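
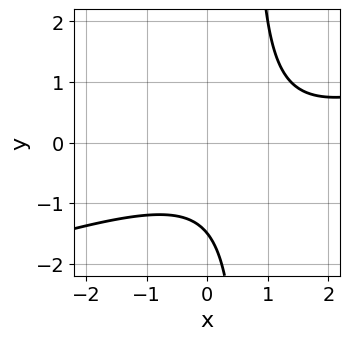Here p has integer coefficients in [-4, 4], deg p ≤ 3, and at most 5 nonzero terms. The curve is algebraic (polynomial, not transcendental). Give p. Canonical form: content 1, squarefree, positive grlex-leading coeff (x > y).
x^2 - 3*x*y - 2*x + 2*y + 3

deg p = 2. A generic line meets the curve in up to 2 points.
Reading off the gridlines: it misses every integer gridline on the x-axis.
Together with the visible shape, these determine p as stated.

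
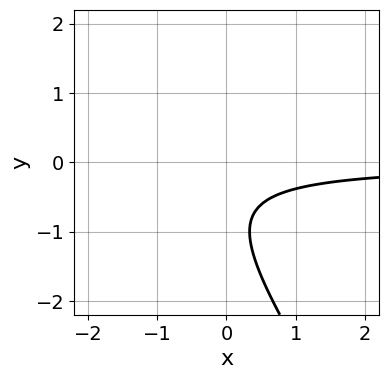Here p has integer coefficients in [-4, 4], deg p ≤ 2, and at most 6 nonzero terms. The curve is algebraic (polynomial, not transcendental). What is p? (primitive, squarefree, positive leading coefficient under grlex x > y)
3*x*y + 2*y^2 + 3*y + 2

The degree is 2 — the shape is more complex than any degree-1 curve.
Checking where it meets the axes: the curve avoids every integer y-axis point in the box; it misses every integer gridline on the x-axis.
Matching integer coefficients to the picture gives p.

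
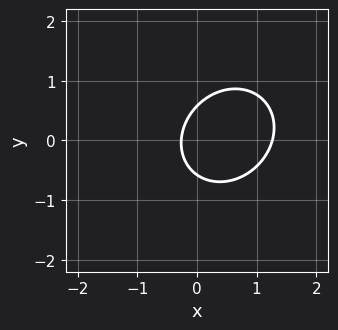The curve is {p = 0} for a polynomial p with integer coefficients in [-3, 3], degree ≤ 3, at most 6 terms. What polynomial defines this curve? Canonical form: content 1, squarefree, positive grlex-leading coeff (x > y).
3*x^2 - x*y + 3*y^2 - 3*x - 1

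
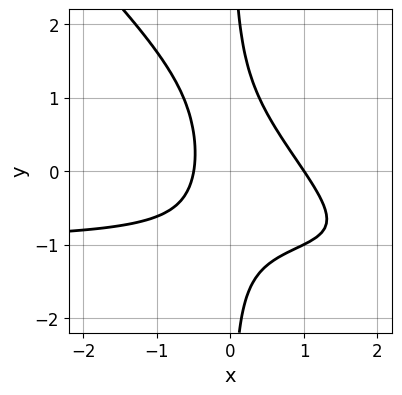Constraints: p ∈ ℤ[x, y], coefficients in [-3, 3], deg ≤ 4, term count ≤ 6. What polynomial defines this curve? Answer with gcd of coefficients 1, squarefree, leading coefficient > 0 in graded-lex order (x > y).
2*x^2*y + 2*x*y^2 + 2*x^2 - x - 1

(a) The degree is 3 — a generic line meets the curve in up to 3 points.
(b) Checking where it meets the axes: the curve avoids every integer y-axis point in the box; one x-axis crossing is at x = 1.
(c) Putting this together gives p.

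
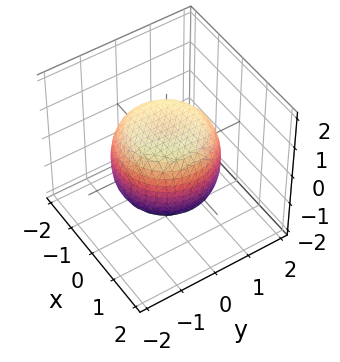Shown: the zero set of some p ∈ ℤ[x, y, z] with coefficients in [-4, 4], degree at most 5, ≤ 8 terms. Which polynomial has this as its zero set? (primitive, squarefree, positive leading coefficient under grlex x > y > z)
(a) deg p = 4.
(b) Symmetries: rotational symmetry about the z-axis ⇒ p depends on x, y only through x² + y².
(c) Checking where it meets the axes: a circular section at z = 1 has radius exactly 1; the z-axis gridline crossings are at z ∈ {-1, 1}.
(d) Fitting integer coefficients to these (and the overall shape) gives p.

2*x^4 + 4*x^2*y^2 + 2*y^4 - 2*x^2 - 2*y^2 + 3*z^2 - 3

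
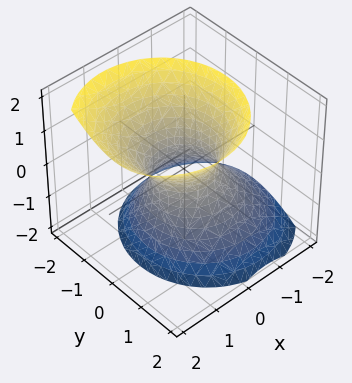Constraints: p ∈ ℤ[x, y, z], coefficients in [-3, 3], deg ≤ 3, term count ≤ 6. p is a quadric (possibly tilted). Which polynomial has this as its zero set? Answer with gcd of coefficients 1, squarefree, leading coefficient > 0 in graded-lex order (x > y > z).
3*x^2 - 2*x*z + 3*y^2 - 2*z^2 - 2

First, the degree is 2 — no degree-1 surface has this shape.
Then, reading off the gridlines: no z-intercept at any integer in the box.
Finally, together with the visible shape, these determine p as stated.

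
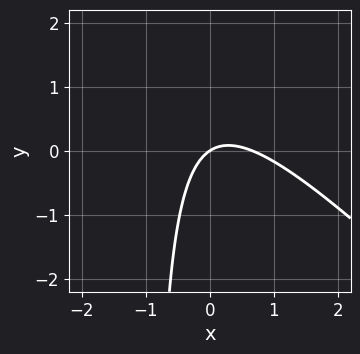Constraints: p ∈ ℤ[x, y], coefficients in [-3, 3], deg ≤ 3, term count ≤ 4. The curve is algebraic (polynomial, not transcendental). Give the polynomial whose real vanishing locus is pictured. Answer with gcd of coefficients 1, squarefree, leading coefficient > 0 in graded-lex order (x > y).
3*x^2 + 3*x*y - 2*x + 3*y

1. The degree is 2 — a generic line meets the curve in up to 2 points.
2. Reading off the gridlines: one x-axis crossing is at x = 0; one y-axis crossing is at y = 0.
3. Solving for integer coefficients yields p as stated.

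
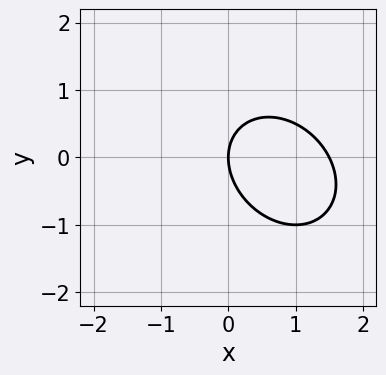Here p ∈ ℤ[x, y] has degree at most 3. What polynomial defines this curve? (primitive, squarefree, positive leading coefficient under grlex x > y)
1. Degree: no degree-1 curve has this shape, so deg p = 2.
2. Observable constraints: it crosses the x-axis at the gridline x = 0; it meets the y-axis at y = 0 (among the integer gridlines).
3. Solving for integer coefficients yields p as stated.

2*x^2 + x*y + 2*y^2 - 3*x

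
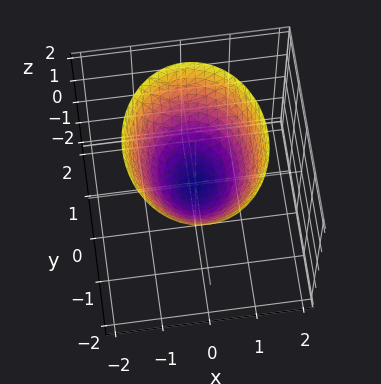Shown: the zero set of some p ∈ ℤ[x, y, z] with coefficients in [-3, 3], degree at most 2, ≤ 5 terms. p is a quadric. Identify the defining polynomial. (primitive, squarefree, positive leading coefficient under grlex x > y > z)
3*x^2 + 2*y^2 - 3*z

deg p = 2. A paraboloid; a quadric.
Symmetries: the y ↦ −y reflection is a symmetry, so y appears only in even powers; it's symmetric under x → −x, forcing even powers of x.
Against the integer gridlines: it crosses the y-axis at the gridline y = 0; it crosses the z-axis at the gridline z = 0; one x-axis crossing is at x = 0.
Matching integer coefficients to the picture gives p.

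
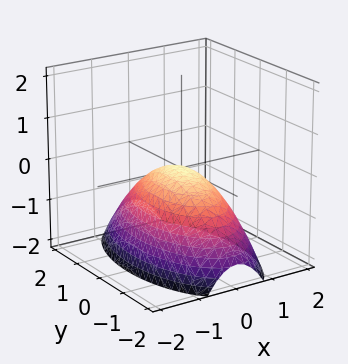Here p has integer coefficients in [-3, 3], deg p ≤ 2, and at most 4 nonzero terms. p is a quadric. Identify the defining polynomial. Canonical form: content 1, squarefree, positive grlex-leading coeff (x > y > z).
3*x^2 + y^2 + 3*z

1. Degree: a single bowl opening along one axis; a quadric, so deg p = 2.
2. Symmetries: mirror symmetry x ↦ −x ⇒ only even powers of x; it's symmetric under y → −y, forcing even powers of y.
3. Reading off the gridlines: it crosses the z-axis at the gridline z = 0; it meets the x-axis at x = 0 (among the integer gridlines); it crosses the y-axis at the gridline y = 0.
4. Putting this together gives p.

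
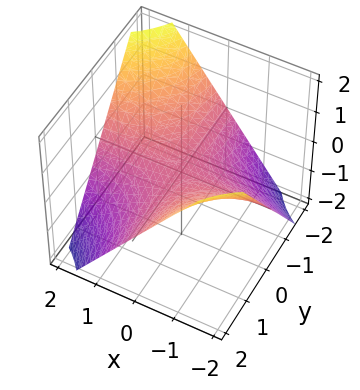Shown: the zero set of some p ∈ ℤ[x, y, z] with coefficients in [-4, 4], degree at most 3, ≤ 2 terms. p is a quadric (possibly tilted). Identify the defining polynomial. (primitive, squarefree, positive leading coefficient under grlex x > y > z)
2*x*y + 3*z

First, the degree is 2 — a generic line meets the surface in up to 2 points.
Then, against the integer gridlines: every point of the y-axis in the box is on the surface; the visible x-axis segment lies entirely on the surface; one z-axis crossing is at z = 0.
Finally, these observations pin down the coefficients.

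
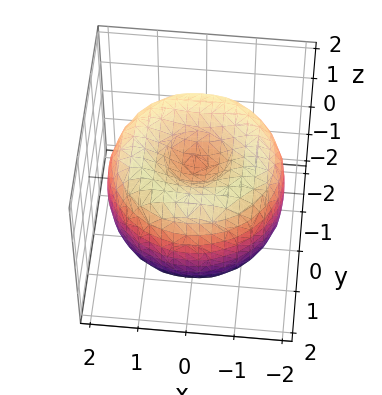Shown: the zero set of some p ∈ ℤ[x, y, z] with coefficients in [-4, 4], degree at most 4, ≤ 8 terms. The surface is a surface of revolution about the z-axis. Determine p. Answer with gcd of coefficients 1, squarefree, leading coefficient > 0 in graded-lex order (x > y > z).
First, degree: the shape is more complex than any degree-3 surface, so deg p = 4.
Next, by symmetry, the surface is invariant under rotation about z: p = q(x² + y², z).
Then, observable constraints: a circular section at z = 0 has radius between 1 and 2.
Finally, fitting integer coefficients to these (and the overall shape) gives p.

x^4 + 2*x^2*y^2 + y^4 - 3*x^2 - 3*y^2 + 2*z^2 - 1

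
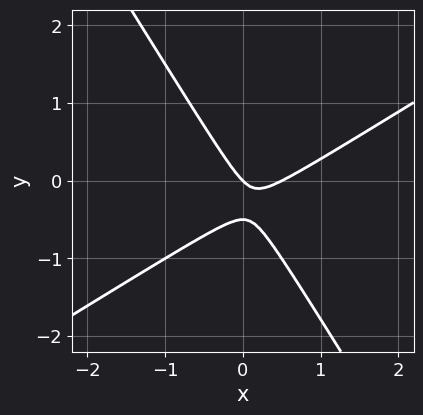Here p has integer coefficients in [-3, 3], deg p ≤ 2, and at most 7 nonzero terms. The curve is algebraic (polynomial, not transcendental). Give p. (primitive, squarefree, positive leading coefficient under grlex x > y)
1. deg p = 2.
2. Against the integer gridlines: it crosses the y-axis at the gridline y = 0; one x-axis crossing is at x = 0.
3. Putting this together gives p.

2*x^2 - 2*x*y - 2*y^2 - x - y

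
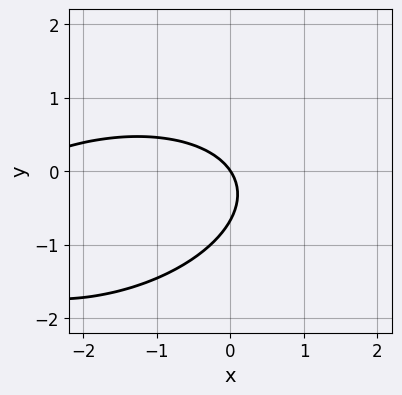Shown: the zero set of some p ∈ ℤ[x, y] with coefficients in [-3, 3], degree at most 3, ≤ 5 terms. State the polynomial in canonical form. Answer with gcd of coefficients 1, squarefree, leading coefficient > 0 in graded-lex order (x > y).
(a) Degree: a generic line meets the curve in up to 2 points, so deg p = 2.
(b) Against the integer gridlines: it meets the y-axis at y = 0 (among the integer gridlines); it crosses the x-axis at the gridline x = 0.
(c) The integer polynomial consistent with all of this is the stated p.

x^2 - x*y + 3*y^2 + 3*x + 2*y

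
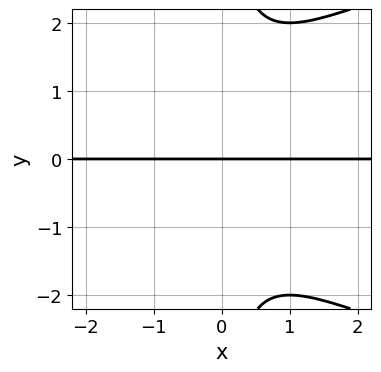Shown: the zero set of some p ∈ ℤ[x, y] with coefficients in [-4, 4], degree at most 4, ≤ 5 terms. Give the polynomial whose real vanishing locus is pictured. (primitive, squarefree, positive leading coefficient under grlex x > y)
x*y^3 - 2*x^2*y - 2*y

(a) deg p = 4.
(b) From the visible intercepts: it crosses the y-axis at the gridline y = 0; the visible x-axis segment lies entirely on the curve.
(c) Together with the visible shape, these determine p as stated.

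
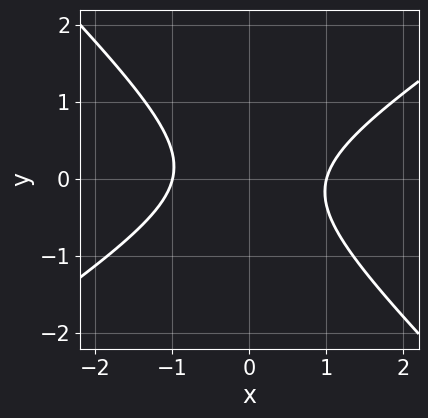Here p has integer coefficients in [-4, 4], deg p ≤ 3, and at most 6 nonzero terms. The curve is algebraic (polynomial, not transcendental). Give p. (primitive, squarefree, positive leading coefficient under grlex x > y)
(a) deg p = 2. A generic line meets the curve in up to 2 points.
(b) Observable constraints: the x-axis gridline crossings are at x ∈ {-1, 1}; it misses every integer gridline on the y-axis.
(c) Matching integer coefficients to the picture gives p.

2*x^2 - x*y - 3*y^2 - 2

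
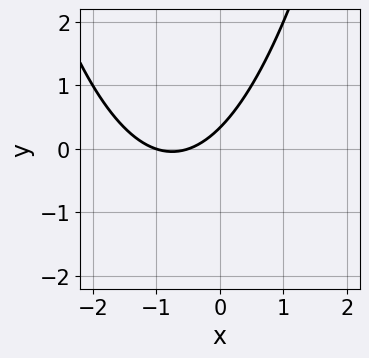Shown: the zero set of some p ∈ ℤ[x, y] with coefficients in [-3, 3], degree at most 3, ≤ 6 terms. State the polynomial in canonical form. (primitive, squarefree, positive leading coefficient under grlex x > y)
2*x^2 + 3*x - 3*y + 1

deg p = 2. The shape is more complex than any degree-1 curve.
From the visible intercepts: it crosses the x-axis at the gridline x = -1.
These observations pin down the coefficients.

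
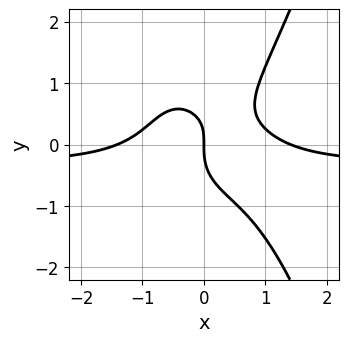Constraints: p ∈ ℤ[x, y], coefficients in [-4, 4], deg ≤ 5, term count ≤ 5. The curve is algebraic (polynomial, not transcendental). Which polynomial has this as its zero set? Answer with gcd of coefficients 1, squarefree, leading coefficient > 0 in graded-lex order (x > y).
3*x^3*y + x^3 - 2*y^3 + x*y - 2*x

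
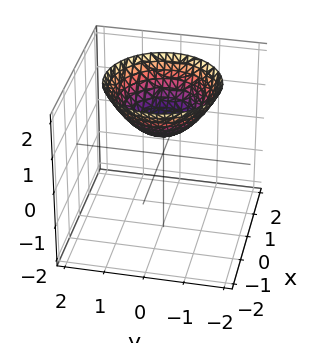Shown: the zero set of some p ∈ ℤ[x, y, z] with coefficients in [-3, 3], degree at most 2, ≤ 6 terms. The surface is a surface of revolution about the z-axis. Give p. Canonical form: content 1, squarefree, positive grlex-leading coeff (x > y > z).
(a) Degree: no degree-1 surface has this shape, so deg p = 2.
(b) Symmetry: every cross-section ⟂ z is a circle, so x, y appear only via x² + y².
(c) Observable constraints: no x-intercept at any integer in the box; a circular section at z = 1 has radius between 0 and 1; the surface avoids every integer y-axis point in the box.
(d) Matching integer coefficients to the picture gives p.

2*x^2 + 2*y^2 - 3*z + 2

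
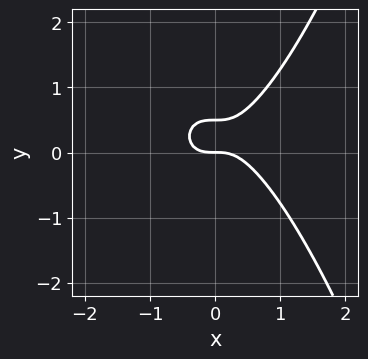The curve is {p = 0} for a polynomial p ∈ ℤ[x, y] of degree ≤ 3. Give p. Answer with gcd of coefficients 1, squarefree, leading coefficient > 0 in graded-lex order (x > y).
Degree: a generic line meets the curve in up to 3 points, so deg p = 3.
Reading off the gridlines: it crosses the y-axis at the gridline y = 0; one x-axis crossing is at x = 0.
Assembling these constraints gives the stated polynomial.

2*x^3 - 2*y^2 + y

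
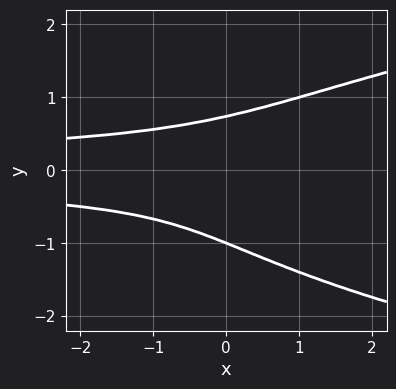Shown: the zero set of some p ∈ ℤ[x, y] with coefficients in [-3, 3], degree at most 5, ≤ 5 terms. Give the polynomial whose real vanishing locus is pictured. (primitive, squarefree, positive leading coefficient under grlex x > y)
2*y^4 - 2*x*y^2 + y^3 - 1

(a) deg p = 4. A generic line meets the curve in up to 4 points.
(b) Against the integer gridlines: it crosses the y-axis at the gridline y = -1; it misses every integer gridline on the x-axis.
(c) Together with the visible shape, these determine p as stated.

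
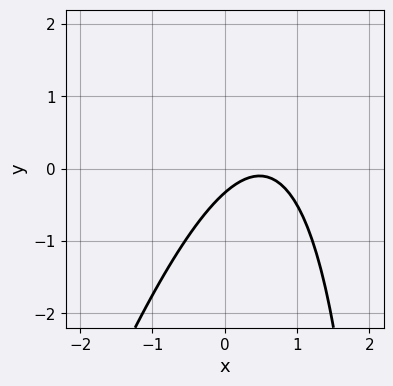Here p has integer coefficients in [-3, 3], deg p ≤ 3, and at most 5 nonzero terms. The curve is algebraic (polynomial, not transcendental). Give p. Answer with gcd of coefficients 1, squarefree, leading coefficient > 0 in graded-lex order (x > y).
1. Degree: a generic line meets the curve in up to 2 points, so deg p = 2.
2. From the visible intercepts: the curve avoids every integer x-axis point in the box.
3. Matching integer coefficients to the picture gives p.

3*x^2 - x*y - 3*x + 3*y + 1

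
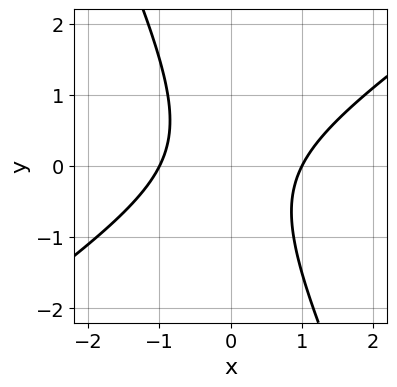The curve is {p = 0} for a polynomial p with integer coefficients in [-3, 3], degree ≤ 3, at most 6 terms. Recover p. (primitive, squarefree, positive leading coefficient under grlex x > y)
3*x^2 - 3*x*y - 2*y^2 - 3

(a) The degree is 2 — a generic line meets the curve in up to 2 points.
(b) Checking where it meets the axes: it misses every integer gridline on the y-axis; the x-axis gridline crossings are at x ∈ {-1, 1}.
(c) These observations pin down the coefficients.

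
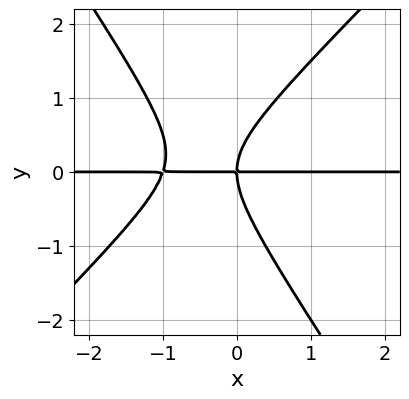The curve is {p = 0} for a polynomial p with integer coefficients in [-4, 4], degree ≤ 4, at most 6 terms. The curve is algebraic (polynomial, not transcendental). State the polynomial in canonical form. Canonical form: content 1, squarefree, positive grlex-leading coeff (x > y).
3*x^2*y - x*y^2 - 2*y^3 + 3*x*y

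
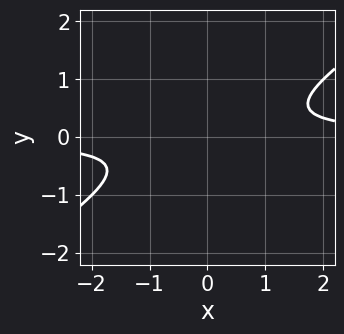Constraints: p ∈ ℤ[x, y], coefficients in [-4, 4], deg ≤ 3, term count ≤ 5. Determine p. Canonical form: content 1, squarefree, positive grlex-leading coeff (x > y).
The degree is 2 — a generic line meets the curve in up to 2 points.
From the visible intercepts: no x-intercept at any integer in the box; the curve avoids every integer y-axis point in the box.
Solving for integer coefficients yields p as stated.

2*x*y - 3*y^2 - 1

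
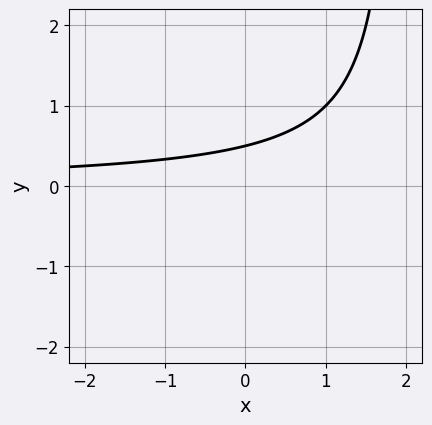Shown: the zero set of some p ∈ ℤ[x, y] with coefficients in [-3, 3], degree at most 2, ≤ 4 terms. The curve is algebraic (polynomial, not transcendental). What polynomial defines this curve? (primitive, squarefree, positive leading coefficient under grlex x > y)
x*y - 2*y + 1

(a) Degree: the shape is more complex than any degree-1 curve, so deg p = 2.
(b) Checking where it meets the axes: the curve avoids every integer x-axis point in the box.
(c) Putting this together gives p.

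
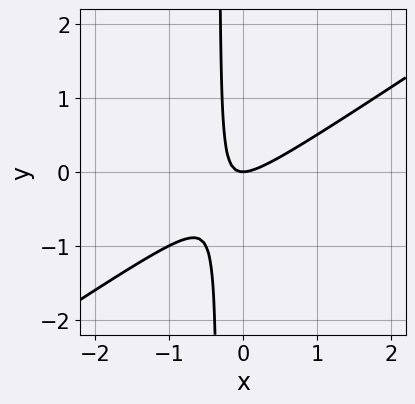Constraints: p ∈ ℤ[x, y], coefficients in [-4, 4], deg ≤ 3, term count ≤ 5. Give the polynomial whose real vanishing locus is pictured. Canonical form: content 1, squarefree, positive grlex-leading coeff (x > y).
2*x^2 - 3*x*y - y

1. deg p = 2. No degree-1 curve has this shape.
2. Reading off the gridlines: it crosses the x-axis at the gridline x = 0; it crosses the y-axis at the gridline y = 0.
3. The integer polynomial consistent with all of this is the stated p.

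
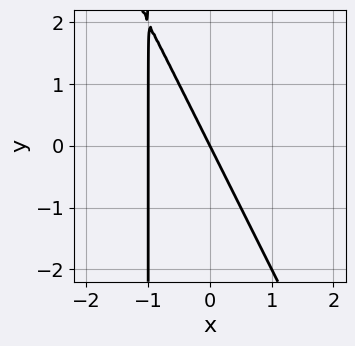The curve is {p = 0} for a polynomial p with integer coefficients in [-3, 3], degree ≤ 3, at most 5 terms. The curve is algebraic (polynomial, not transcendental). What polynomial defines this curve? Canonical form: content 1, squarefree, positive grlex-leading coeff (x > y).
1. deg p = 2. A generic line meets the curve in up to 2 points.
2. Reading off the gridlines: it crosses the y-axis at the gridline y = 0; the x-axis gridline crossings are at x ∈ {-1, 0}.
3. Assembling these constraints gives the stated polynomial.

2*x^2 + x*y + 2*x + y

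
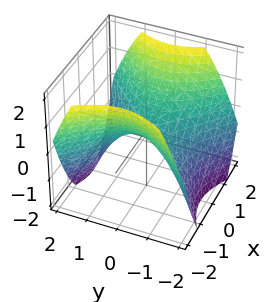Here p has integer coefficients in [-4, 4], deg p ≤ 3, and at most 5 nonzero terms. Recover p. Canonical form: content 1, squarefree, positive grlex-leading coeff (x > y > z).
2*x^2 - 2*y^2 - 3*z

(a) deg p = 2.
(b) Symmetries: the y ↦ −y reflection is a symmetry, so y appears only in even powers; it's symmetric under x → −x, forcing even powers of x.
(c) Checking where it meets the axes: one x-axis crossing is at x = 0; it crosses the y-axis at the gridline y = 0.
(d) Fitting integer coefficients to these (and the overall shape) gives p.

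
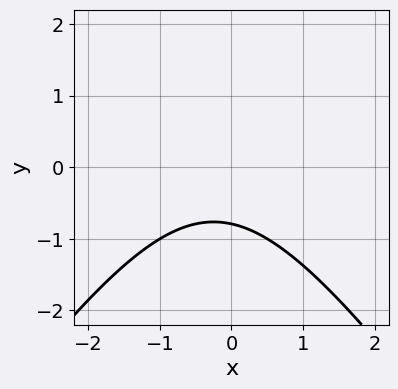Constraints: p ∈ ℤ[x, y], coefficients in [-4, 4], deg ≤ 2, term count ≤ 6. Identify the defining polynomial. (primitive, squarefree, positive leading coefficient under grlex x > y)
(a) deg p = 2.
(b) Against the integer gridlines: it misses every integer gridline on the x-axis.
(c) Matching integer coefficients to the picture gives p.

2*x^2 - y^2 + x + 3*y + 3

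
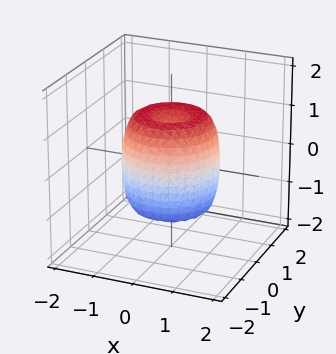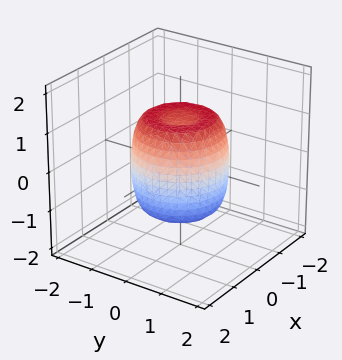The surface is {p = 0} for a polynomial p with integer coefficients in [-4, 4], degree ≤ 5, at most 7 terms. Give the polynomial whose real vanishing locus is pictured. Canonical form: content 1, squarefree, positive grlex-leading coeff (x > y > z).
2*x^4 + 4*x^2*y^2 + 2*y^4 - 2*x^2 - 2*y^2 + z^2 - 1

1. deg p = 4. A generic line meets the surface in up to 4 points.
2. Symmetries: the surface is invariant under rotation about z: p = q(x² + y², z).
3. From the axis intercepts and sections: the z-axis gridline crossings are at z ∈ {-1, 1}; a circular section at z = -1 has radius exactly 1.
4. Fitting integer coefficients to these (and the overall shape) gives p.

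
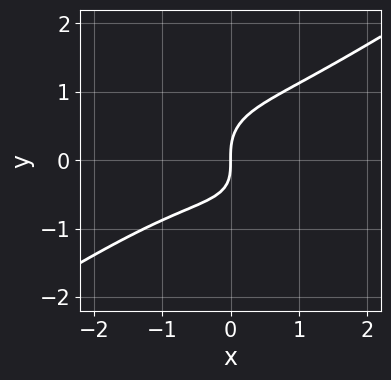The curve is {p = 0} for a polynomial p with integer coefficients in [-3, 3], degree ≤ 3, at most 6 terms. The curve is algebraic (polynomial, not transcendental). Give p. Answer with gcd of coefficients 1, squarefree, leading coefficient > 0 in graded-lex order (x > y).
The degree is 3 — the shape is more complex than any degree-2 curve.
From the visible intercepts: it meets the x-axis at x = 0 (among the integer gridlines); it crosses the y-axis at the gridline y = 0.
Matching integer coefficients to the picture gives p.

x^3 - x*y^2 - 2*y^3 + x*y + 2*x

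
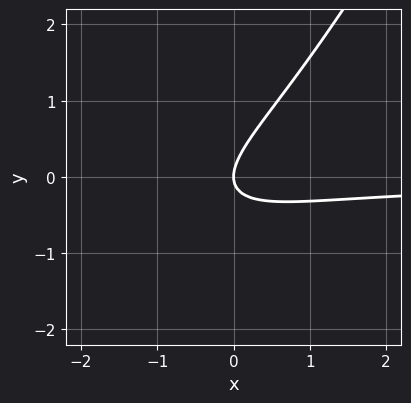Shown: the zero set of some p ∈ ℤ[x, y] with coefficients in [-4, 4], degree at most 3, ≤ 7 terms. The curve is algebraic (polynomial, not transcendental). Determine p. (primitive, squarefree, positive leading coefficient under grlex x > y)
1. The degree is 3 — no degree-2 curve has this shape.
2. From the axis intercepts and sections: one x-axis crossing is at x = 0; it crosses the y-axis at the gridline y = 0.
3. Together with the visible shape, these determine p as stated.

2*x^2*y - x*y^2 + 3*x*y - 3*y^2 + 2*x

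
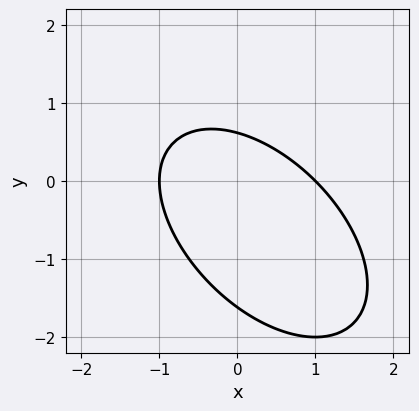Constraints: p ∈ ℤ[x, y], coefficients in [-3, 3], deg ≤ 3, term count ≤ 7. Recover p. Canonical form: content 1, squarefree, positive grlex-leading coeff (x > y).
The degree is 2 — a generic line meets the curve in up to 2 points.
Against the integer gridlines: among the integer gridlines, it crosses the x-axis at x ∈ {-1, 1}.
Fitting integer coefficients to these (and the overall shape) gives p.

x^2 + x*y + y^2 + y - 1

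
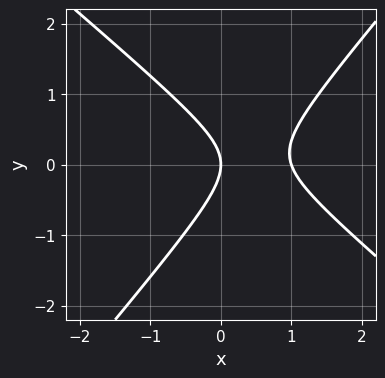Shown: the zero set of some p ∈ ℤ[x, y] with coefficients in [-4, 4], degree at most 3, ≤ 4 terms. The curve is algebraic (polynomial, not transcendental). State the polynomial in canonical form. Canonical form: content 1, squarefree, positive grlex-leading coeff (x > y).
Degree: a generic line meets the curve in up to 2 points, so deg p = 2.
Reading off the gridlines: it meets the y-axis at y = 0 (among the integer gridlines); among the integer gridlines, it crosses the x-axis at x ∈ {0, 1}.
These observations pin down the coefficients.

3*x^2 + x*y - 3*y^2 - 3*x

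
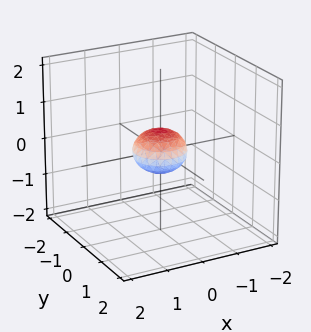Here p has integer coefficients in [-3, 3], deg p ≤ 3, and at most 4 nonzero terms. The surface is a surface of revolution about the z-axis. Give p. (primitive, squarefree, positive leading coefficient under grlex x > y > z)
(a) deg p = 2. The shape is more complex than any degree-1 surface.
(b) Symmetry: the z-axis is an axis of rotation, so x and y enter only as x² + y².
(c) From the visible intercepts: a circular section at z = 0 has radius between 0 and 1.
(d) Putting this together gives p.

2*x^2 + 2*y^2 + 3*z^2 - 1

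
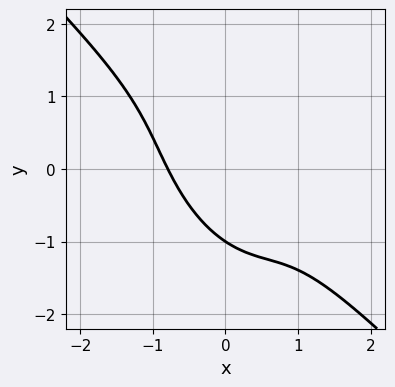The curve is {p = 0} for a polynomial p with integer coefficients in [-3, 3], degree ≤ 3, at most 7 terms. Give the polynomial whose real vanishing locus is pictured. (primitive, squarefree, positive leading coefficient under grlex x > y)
2*x^3 + 3*x^2*y + 2*x*y^2 + y^3 + 1

The degree is 3 — no degree-2 curve has this shape.
Against the integer gridlines: one y-axis crossing is at y = -1.
Putting this together gives p.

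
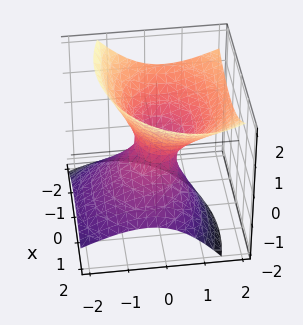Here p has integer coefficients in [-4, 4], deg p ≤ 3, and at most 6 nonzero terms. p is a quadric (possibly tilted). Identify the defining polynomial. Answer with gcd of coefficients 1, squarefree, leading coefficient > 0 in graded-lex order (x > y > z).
2*x^2 + 2*x*z + 3*y^2 - 3*y*z - 3*z^2 - 1

(a) Degree: no degree-1 surface has this shape, so deg p = 2.
(b) From the axis intercepts and sections: it misses every integer gridline on the z-axis.
(c) Solving for integer coefficients yields p as stated.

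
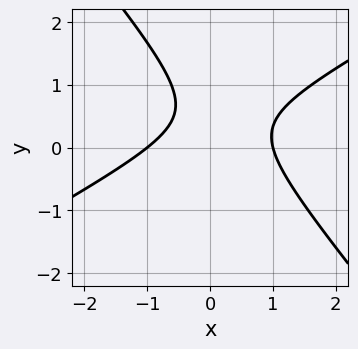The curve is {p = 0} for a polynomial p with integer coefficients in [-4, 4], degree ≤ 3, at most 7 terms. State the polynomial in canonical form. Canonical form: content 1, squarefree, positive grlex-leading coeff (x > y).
(a) deg p = 2.
(b) Against the integer gridlines: the curve avoids every integer y-axis point in the box; among the integer gridlines, it crosses the x-axis at x ∈ {-1, 1}.
(c) The integer polynomial consistent with all of this is the stated p.

2*x^2 - 2*x*y - 3*y^2 + 3*y - 2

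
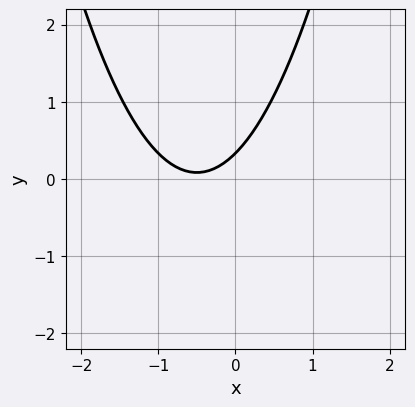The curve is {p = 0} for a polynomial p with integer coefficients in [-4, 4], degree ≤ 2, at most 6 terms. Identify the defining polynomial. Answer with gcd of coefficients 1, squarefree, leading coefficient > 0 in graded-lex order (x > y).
3*x^2 + 3*x - 3*y + 1

deg p = 2. A generic line meets the curve in up to 2 points.
Observable constraints: the curve avoids every integer x-axis point in the box.
Matching integer coefficients to the picture gives p.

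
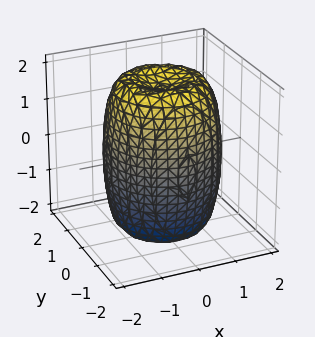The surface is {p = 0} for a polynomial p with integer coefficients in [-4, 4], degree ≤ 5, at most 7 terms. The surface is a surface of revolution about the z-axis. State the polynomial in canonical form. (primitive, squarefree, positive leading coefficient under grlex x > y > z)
2*x^4 + 4*x^2*y^2 + 2*y^4 - 3*x^2 - 3*y^2 + z^2 - 3

(a) The degree is 4 — a generic line meets the surface in up to 4 points.
(b) Symmetries: every cross-section ⟂ z is a circle, so x, y appear only via x² + y².
(c) Checking where it meets the axes: a circular section at z = -2 has radius between 0 and 1.
(d) The integer polynomial consistent with all of this is the stated p.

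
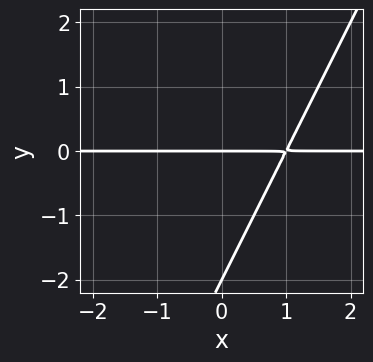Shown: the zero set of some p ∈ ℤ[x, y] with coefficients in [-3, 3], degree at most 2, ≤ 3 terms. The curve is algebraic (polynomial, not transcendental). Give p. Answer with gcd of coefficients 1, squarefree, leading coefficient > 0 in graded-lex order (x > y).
First, degree: no degree-1 curve has this shape, so deg p = 2.
Then, checking where it meets the axes: every point of the x-axis in the box is on the curve; the y-axis gridline crossings are at y ∈ {-2, 0}.
Finally, putting this together gives p.

2*x*y - y^2 - 2*y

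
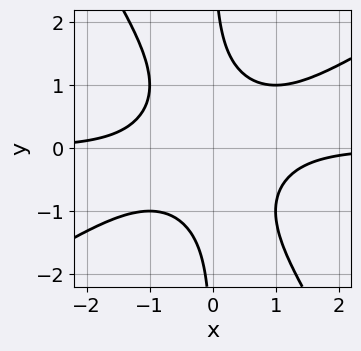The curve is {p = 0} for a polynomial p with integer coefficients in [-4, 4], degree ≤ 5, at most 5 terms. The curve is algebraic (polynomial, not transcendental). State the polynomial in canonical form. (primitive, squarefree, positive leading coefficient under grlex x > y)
First, the degree is 4 — a generic line meets the curve in up to 4 points.
Then, against the integer gridlines: no x-intercept at any integer in the box; the curve avoids every integer y-axis point in the box.
Finally, fitting integer coefficients to these (and the overall shape) gives p.

x^3*y - x^2*y^2 - x*y^3 + 1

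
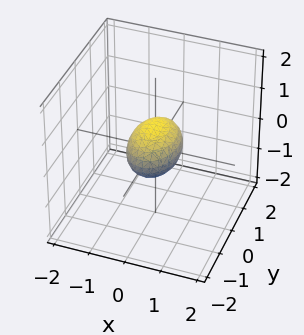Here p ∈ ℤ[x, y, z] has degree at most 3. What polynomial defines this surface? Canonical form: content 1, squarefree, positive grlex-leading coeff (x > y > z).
2*x^2 + y^2 + 2*z^2 - 1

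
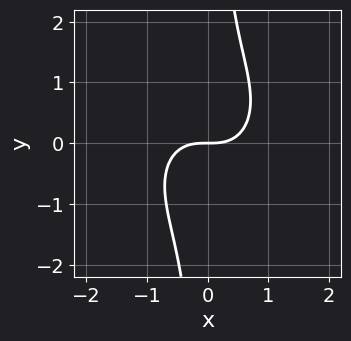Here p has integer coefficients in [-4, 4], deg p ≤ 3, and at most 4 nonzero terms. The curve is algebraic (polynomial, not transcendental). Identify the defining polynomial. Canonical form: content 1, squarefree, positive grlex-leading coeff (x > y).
x^3 + x*y^2 - y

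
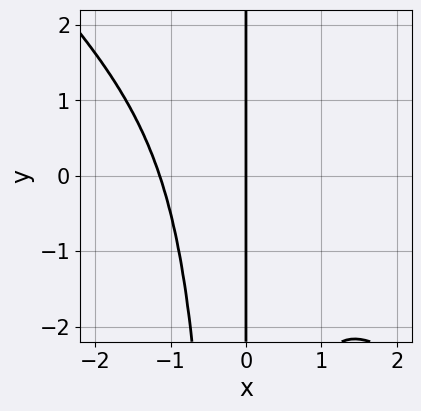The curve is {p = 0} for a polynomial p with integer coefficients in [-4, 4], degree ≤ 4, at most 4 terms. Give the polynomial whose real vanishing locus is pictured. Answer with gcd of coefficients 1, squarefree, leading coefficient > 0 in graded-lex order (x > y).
First, degree: a generic line meets the curve in up to 4 points, so deg p = 4.
Then, from the visible intercepts: it crosses the x-axis at the gridline x = 0; the visible y-axis segment lies entirely on the curve.
Finally, the integer polynomial consistent with all of this is the stated p.

2*x^4 + 2*x^3*y + 3*x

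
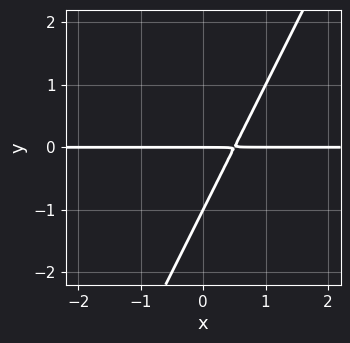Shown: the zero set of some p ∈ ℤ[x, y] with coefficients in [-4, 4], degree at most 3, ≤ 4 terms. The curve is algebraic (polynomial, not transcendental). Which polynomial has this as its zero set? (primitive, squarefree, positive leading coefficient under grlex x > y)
2*x*y - y^2 - y

(a) The degree is 2 — a generic line meets the curve in up to 2 points.
(b) Observable constraints: every point of the x-axis in the box is on the curve; among the integer gridlines, it crosses the y-axis at y ∈ {-1, 0}.
(c) The integer polynomial consistent with all of this is the stated p.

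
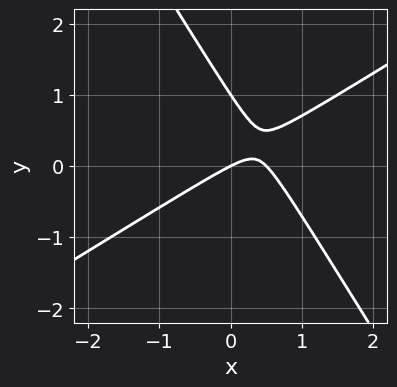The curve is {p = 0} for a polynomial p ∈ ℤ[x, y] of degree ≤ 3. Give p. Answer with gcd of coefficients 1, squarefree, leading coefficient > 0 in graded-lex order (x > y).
First, degree: the shape is more complex than any degree-1 curve, so deg p = 2.
Then, checking where it meets the axes: among the integer gridlines, it crosses the y-axis at y ∈ {0, 1}; it meets the x-axis at x = 0 (among the integer gridlines).
Finally, together with the visible shape, these determine p as stated.

2*x^2 - 2*x*y - 2*y^2 - x + 2*y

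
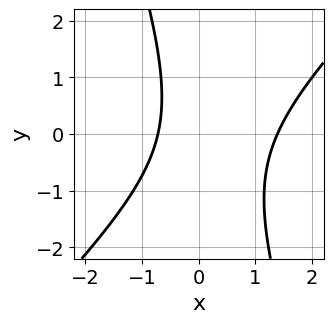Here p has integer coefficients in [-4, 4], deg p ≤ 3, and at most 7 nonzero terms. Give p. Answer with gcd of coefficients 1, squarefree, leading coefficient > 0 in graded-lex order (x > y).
3*x^2 - 2*x*y - y^2 - 2*x - 3

1. deg p = 2. No degree-1 curve has this shape.
2. From the axis intercepts and sections: it misses every integer gridline on the y-axis.
3. The integer polynomial consistent with all of this is the stated p.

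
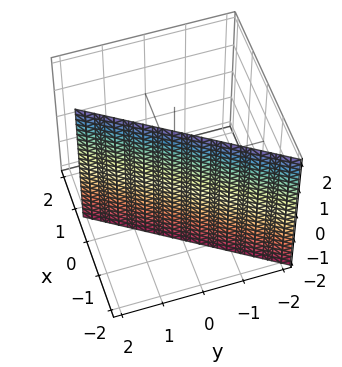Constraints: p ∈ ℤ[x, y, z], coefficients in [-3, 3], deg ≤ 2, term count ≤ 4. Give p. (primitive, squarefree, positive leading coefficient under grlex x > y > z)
3*x - 2*y + 2

1. deg p = 1. Every cross-section is a straight line — this is a plane.
2. Against the integer gridlines: one y-axis crossing is at y = 1; the surface avoids every integer z-axis point in the box.
3. Assembling these constraints gives the stated polynomial.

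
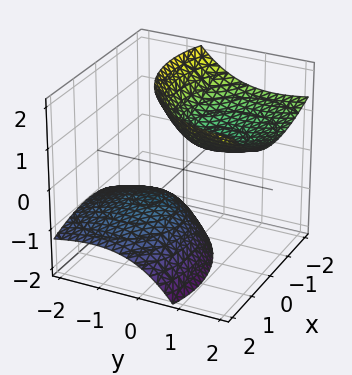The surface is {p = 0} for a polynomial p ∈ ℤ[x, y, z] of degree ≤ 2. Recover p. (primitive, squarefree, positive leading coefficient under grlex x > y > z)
x^2 + x*z + y^2 - 2*y*z - z^2 + 1

There are 2 components. Treating them together as one polynomial.
Degree: the shape is more complex than any degree-1 surface, so deg p = 2.
Checking where it meets the axes: the z-axis gridline crossings are at z ∈ {-1, 1}; it misses every integer gridline on the y-axis; it misses every integer gridline on the x-axis.
Fitting integer coefficients to these (and the overall shape) gives p.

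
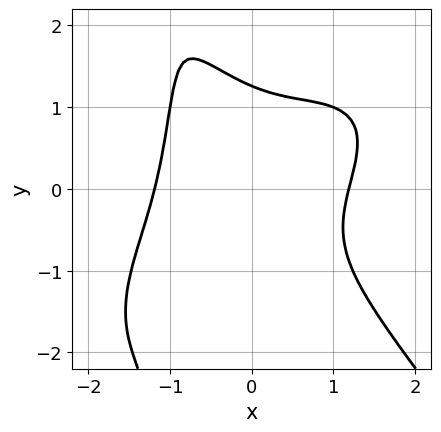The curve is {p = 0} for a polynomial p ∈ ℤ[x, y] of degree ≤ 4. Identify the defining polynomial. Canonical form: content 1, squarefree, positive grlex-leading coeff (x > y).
First, the degree is 4 — no degree-3 curve has this shape.
Finally, solving for integer coefficients yields p as stated.

x^4 - x^3*y + x*y^3 + y^3 - 2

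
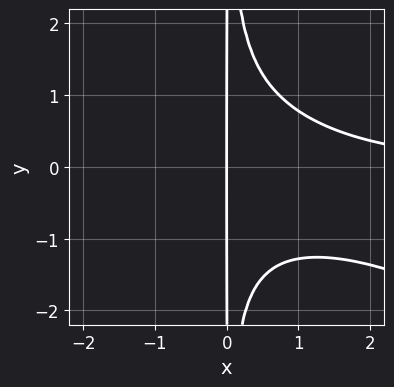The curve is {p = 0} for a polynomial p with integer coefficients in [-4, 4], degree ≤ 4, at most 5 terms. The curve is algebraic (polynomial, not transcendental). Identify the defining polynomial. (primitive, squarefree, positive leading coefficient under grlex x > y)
First, the degree is 4 — the shape is more complex than any degree-3 curve.
Next, checking where it meets the axes: it crosses the x-axis at the gridline x = 0; every point of the y-axis in the box is on the curve.
Finally, these observations pin down the coefficients.

x^3*y + 2*x^2*y^2 - 2*x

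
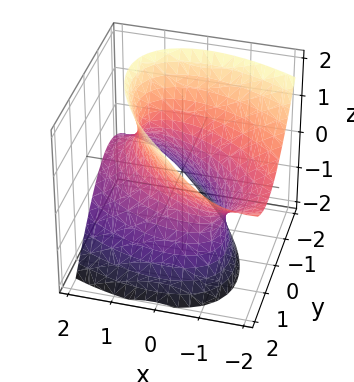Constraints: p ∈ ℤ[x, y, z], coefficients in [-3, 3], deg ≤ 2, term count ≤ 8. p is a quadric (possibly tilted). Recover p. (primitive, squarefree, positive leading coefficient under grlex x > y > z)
2*x^2 + 3*x*y + 3*x*z + 3*y^2 - 2*z^2 - 3

Degree: the shape is more complex than any degree-1 surface, so deg p = 2.
Reading off the gridlines: among the integer gridlines, it crosses the y-axis at y ∈ {-1, 1}; no z-intercept at any integer in the box.
The integer polynomial consistent with all of this is the stated p.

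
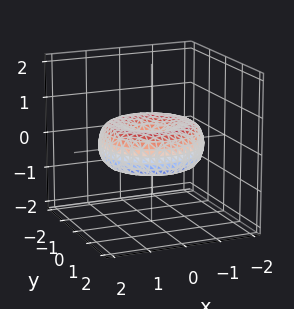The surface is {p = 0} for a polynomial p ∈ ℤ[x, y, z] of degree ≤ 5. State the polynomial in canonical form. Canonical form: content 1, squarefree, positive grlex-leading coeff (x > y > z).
x^4 + 2*x^2*y^2 + y^4 - 2*x^2 - 2*y^2 + 3*z^2

Degree: no degree-3 surface has this shape, so deg p = 4.
By symmetry, the surface is invariant under rotation about z: p = q(x² + y², z).
Observable constraints: it meets the y-axis at y = 0 (among the integer gridlines); a circular section at z = 0 has radius between 1 and 2.
Matching integer coefficients to the picture gives p.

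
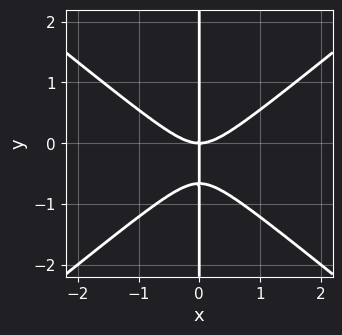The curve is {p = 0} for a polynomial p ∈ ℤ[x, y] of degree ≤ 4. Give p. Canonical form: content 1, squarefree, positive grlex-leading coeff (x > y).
Degree: a generic line meets the curve in up to 3 points, so deg p = 3.
Checking where it meets the axes: every point of the y-axis in the box is on the curve; it meets the x-axis at x = 0 (among the integer gridlines).
Together with the visible shape, these determine p as stated.

2*x^3 - 3*x*y^2 - 2*x*y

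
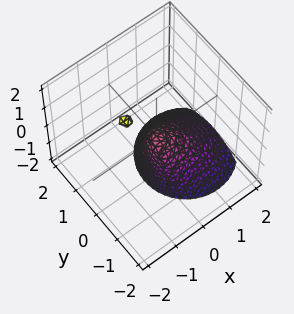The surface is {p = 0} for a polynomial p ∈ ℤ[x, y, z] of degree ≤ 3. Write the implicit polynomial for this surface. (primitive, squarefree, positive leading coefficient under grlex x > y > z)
(a) Degree: a generic line meets the surface in up to 2 points, so deg p = 2.
(b) Checking where it meets the axes: it crosses the y-axis at the gridline y = 0; it meets the x-axis at x = 0 (among the integer gridlines); it meets the z-axis at z = 0 (among the integer gridlines).
(c) Solving for integer coefficients yields p as stated.

2*x^2 + 2*x*z + 2*y^2 + z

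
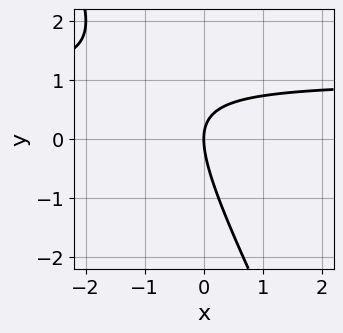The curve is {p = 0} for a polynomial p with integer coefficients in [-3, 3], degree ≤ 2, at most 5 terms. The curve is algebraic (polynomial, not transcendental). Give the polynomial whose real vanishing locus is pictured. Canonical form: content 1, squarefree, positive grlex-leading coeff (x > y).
2*x*y + y^2 - 2*x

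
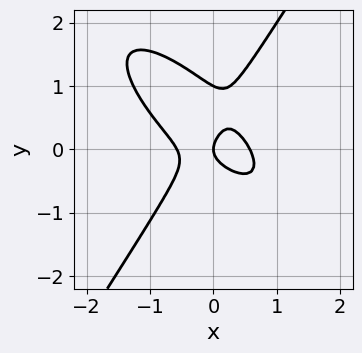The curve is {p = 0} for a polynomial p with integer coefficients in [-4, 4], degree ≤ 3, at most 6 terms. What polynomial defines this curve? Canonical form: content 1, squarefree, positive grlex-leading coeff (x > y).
3*x^3 + 3*x^2*y - 2*y^3 + 2*y^2 - x

1. The degree is 3 — the shape is more complex than any degree-2 curve.
2. Against the integer gridlines: among the integer gridlines, it crosses the y-axis at y ∈ {0, 1}; it meets the x-axis at x = 0 (among the integer gridlines).
3. Assembling these constraints gives the stated polynomial.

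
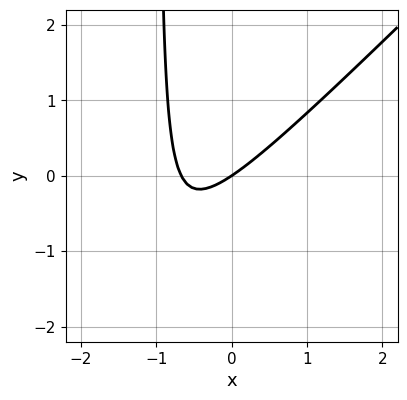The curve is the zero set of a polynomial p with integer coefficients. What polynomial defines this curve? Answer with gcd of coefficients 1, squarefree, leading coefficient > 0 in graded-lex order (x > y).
(a) deg p = 2.
(b) Observable constraints: it meets the x-axis at x = 0 (among the integer gridlines); it crosses the y-axis at the gridline y = 0.
(c) Putting this together gives p.

3*x^2 - 3*x*y + 2*x - 3*y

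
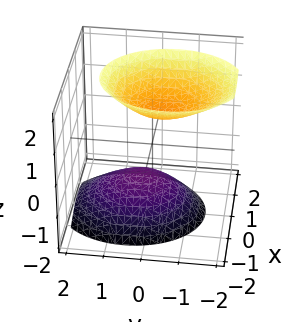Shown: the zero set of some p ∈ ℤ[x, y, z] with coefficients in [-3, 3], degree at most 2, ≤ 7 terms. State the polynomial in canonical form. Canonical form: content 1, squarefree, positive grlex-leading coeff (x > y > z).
1. There are 2 components. Treating them together as one polynomial.
2. The degree is 2 — the shape is more complex than any degree-1 surface.
3. From the axis intercepts and sections: it misses every integer gridline on the x-axis; it misses every integer gridline on the y-axis; the z-axis gridline crossings are at z ∈ {-1, 1}.
4. Fitting integer coefficients to these (and the overall shape) gives p.

3*x^2 + 2*y^2 + y*z - 2*z^2 + 2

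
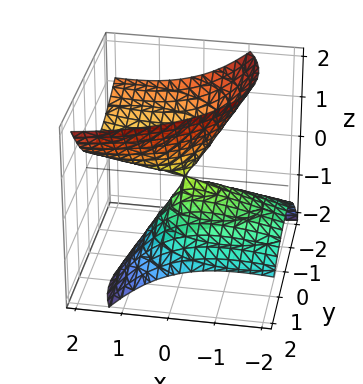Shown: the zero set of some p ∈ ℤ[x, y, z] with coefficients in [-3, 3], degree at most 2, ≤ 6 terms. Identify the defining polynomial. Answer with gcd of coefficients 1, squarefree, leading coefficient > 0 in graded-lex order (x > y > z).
There are 2 components. Treating them together as one polynomial.
Degree: a generic line meets the surface in up to 2 points, so deg p = 2.
Against the integer gridlines: it crosses the y-axis at the gridline y = 0; it meets the x-axis at x = 0 (among the integer gridlines); it crosses the z-axis at the gridline z = 0.
The integer polynomial consistent with all of this is the stated p.

x^2 - 3*x*z + 2*y^2 + 2*y*z - 2*z^2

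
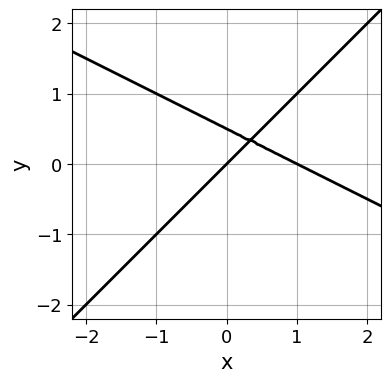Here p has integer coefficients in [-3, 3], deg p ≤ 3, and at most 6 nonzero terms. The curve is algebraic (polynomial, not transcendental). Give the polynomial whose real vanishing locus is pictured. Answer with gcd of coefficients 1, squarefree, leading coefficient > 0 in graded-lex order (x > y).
First, deg p = 2.
Next, checking where it meets the axes: among the integer gridlines, it crosses the x-axis at x ∈ {0, 1}; it meets the y-axis at y = 0 (among the integer gridlines).
Finally, fitting integer coefficients to these (and the overall shape) gives p.

x^2 + x*y - 2*y^2 - x + y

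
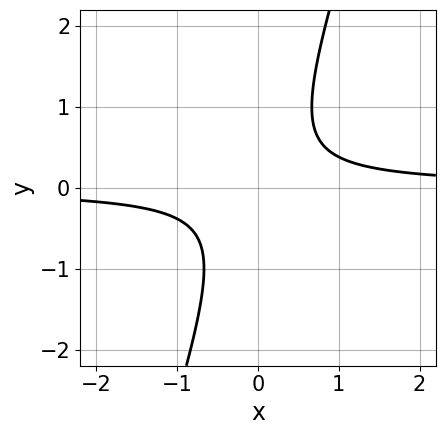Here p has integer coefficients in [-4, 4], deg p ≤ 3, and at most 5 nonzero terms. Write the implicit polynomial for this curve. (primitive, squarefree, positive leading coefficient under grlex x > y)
3*x*y - y^2 - 1

Degree: the shape is more complex than any degree-1 curve, so deg p = 2.
Observable constraints: no x-intercept at any integer in the box; it misses every integer gridline on the y-axis.
Assembling these constraints gives the stated polynomial.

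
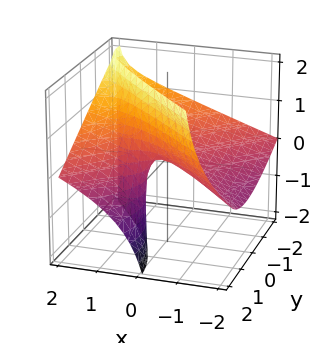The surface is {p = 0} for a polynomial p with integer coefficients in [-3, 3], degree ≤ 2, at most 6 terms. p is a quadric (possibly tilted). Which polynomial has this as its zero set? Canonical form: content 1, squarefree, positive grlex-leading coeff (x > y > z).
(a) Degree: no degree-1 surface has this shape, so deg p = 2.
(b) From the visible intercepts: it meets the y-axis at y = 0 (among the integer gridlines); one z-axis crossing is at z = 0.
(c) Solving for integer coefficients yields p as stated.

x^2 - 3*x*z - y^2 - 2*y*z + 2*z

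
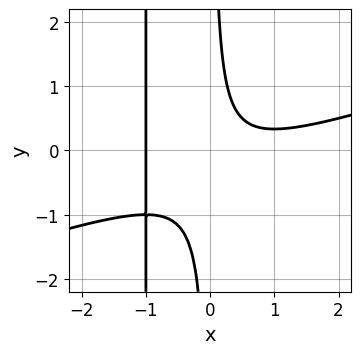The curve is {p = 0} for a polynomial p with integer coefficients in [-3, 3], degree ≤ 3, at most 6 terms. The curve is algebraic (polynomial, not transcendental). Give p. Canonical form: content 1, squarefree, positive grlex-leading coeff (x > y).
(a) The degree is 3 — the shape is more complex than any degree-2 curve.
(b) Checking where it meets the axes: it crosses the x-axis at the gridline x = -1; the curve avoids every integer y-axis point in the box.
(c) Matching integer coefficients to the picture gives p.

x^3 - 3*x^2*y - 3*x*y + 1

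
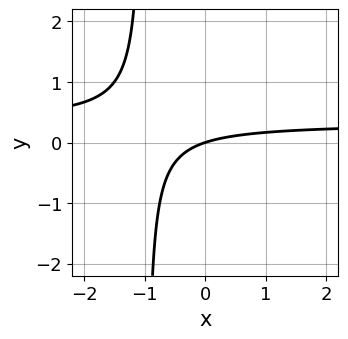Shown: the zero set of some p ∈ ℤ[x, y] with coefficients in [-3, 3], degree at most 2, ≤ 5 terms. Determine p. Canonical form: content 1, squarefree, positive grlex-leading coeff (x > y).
The degree is 2 — no degree-1 curve has this shape.
From the axis intercepts and sections: it crosses the y-axis at the gridline y = 0; it crosses the x-axis at the gridline x = 0.
Fitting integer coefficients to these (and the overall shape) gives p.

3*x*y - x + 3*y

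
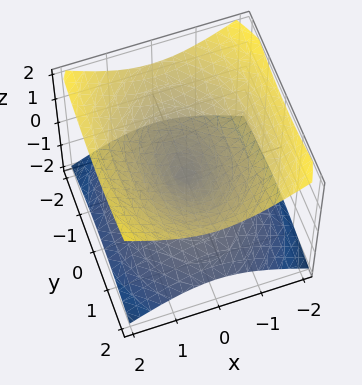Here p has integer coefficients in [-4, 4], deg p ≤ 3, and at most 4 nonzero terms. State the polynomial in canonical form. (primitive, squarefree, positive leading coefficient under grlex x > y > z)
2*x^2 + y^2 - 3*z^2

(a) deg p = 2. Two nappes meeting at a single point; a quadric.
(b) Symmetries: the z ↦ −z reflection is a symmetry, so z appears only in even powers; it's symmetric under x → −x, forcing even powers of x; it's symmetric under y → −y, forcing even powers of y.
(c) Checking where it meets the axes: one z-axis crossing is at z = 0; it meets the y-axis at y = 0 (among the integer gridlines).
(d) Matching integer coefficients to the picture gives p.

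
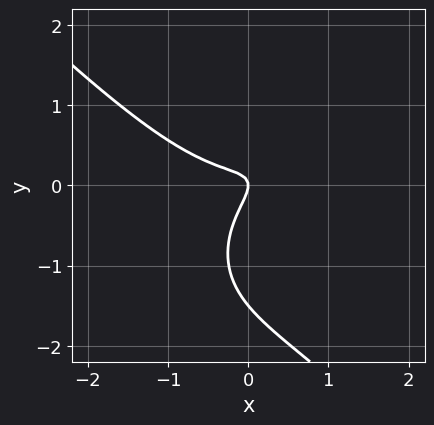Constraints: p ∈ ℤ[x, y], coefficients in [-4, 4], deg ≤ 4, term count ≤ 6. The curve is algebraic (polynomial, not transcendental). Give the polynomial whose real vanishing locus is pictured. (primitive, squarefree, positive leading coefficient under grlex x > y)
(a) Degree: no degree-2 curve has this shape, so deg p = 3.
(b) From the axis intercepts and sections: one y-axis crossing is at y = 0; it crosses the x-axis at the gridline x = 0.
(c) Solving for integer coefficients yields p as stated.

2*x^3 + 2*y^3 - 3*x*y + 3*y^2 + x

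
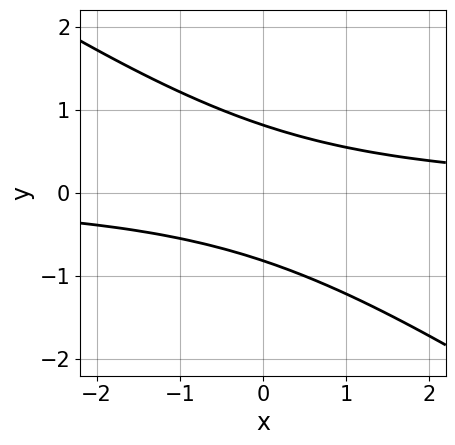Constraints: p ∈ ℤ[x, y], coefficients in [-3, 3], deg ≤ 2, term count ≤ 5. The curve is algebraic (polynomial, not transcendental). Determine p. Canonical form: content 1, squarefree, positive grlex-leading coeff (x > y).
1. Degree: no degree-1 curve has this shape, so deg p = 2.
2. Against the integer gridlines: it misses every integer gridline on the x-axis.
3. Assembling these constraints gives the stated polynomial.

2*x*y + 3*y^2 - 2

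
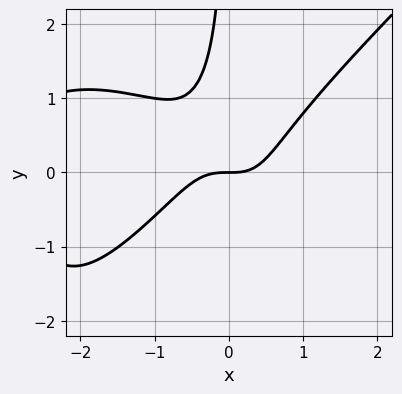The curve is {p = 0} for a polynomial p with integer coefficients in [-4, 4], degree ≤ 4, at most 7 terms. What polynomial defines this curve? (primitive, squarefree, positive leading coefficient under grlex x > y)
x^4 - x*y^3 + 3*x^3 - 3*x*y^2 - 2*y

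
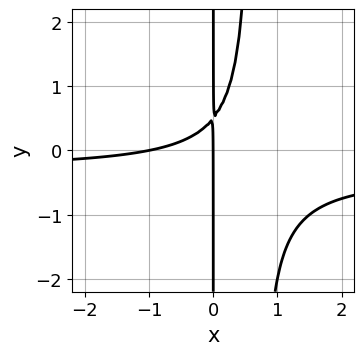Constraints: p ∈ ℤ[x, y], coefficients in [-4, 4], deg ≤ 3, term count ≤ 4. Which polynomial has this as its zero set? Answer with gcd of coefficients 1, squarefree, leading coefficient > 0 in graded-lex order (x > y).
The degree is 3 — no degree-2 curve has this shape.
Checking where it meets the axes: the visible y-axis segment lies entirely on the curve; among the integer gridlines, it crosses the x-axis at x ∈ {-1, 0}.
Putting this together gives p.

3*x^2*y + x^2 - 2*x*y + x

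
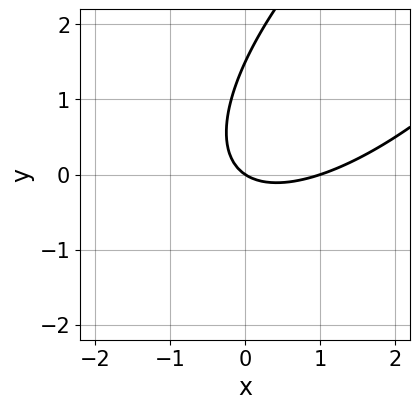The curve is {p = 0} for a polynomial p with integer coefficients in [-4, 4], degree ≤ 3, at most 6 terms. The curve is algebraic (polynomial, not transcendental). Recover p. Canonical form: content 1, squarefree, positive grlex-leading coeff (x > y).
Degree: a generic line meets the curve in up to 2 points, so deg p = 2.
Observable constraints: it crosses the y-axis at the gridline y = 0; the x-axis gridline crossings are at x ∈ {0, 1}.
The integer polynomial consistent with all of this is the stated p.

2*x^2 - 3*x*y + 2*y^2 - 2*x - 3*y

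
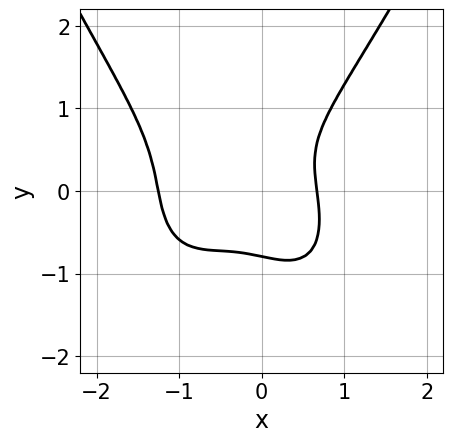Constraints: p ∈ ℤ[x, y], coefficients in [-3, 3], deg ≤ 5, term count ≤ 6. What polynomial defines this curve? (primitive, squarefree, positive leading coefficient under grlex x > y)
2*x^4 + 2*x^3 - 2*y^3 + x*y - 1

1. The degree is 4 — no degree-3 curve has this shape.
2. The integer polynomial consistent with all of this is the stated p.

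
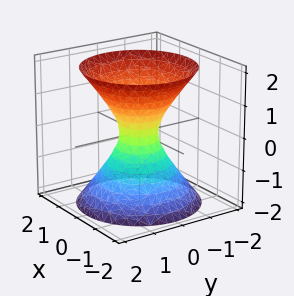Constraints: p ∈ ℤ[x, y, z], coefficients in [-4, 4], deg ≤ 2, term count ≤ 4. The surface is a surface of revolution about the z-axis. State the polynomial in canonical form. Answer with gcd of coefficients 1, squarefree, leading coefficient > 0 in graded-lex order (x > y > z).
The degree is 2 — the shape is more complex than any degree-1 surface.
Symmetries: rotational symmetry about the z-axis ⇒ p depends on x, y only through x² + y².
Checking where it meets the axes: the surface avoids every integer z-axis point in the box; a circular section at z = -1 has radius exactly 1.
Matching integer coefficients to the picture gives p.

3*x^2 + 3*y^2 - 2*z^2 - 1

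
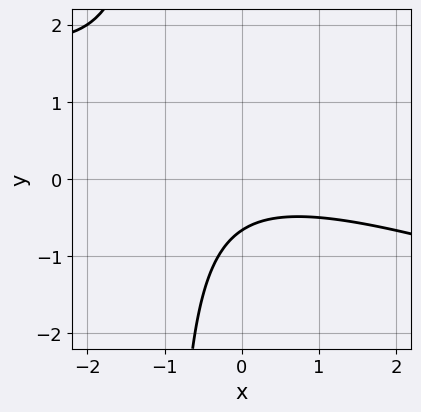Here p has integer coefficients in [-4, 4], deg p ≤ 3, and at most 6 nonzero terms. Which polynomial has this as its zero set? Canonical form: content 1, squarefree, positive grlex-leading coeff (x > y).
x^2 + 3*x*y + 3*y + 2

First, deg p = 2.
Next, from the axis intercepts and sections: the curve avoids every integer x-axis point in the box.
Finally, putting this together gives p.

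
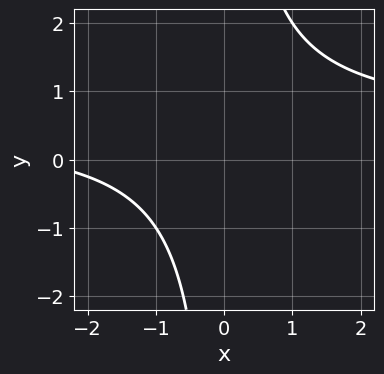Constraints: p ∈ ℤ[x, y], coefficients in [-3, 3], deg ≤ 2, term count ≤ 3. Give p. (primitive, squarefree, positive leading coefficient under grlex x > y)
2*x*y - x - 3

(a) deg p = 2.
(b) Observable constraints: the curve avoids every integer y-axis point in the box; it misses every integer gridline on the x-axis.
(c) Matching integer coefficients to the picture gives p.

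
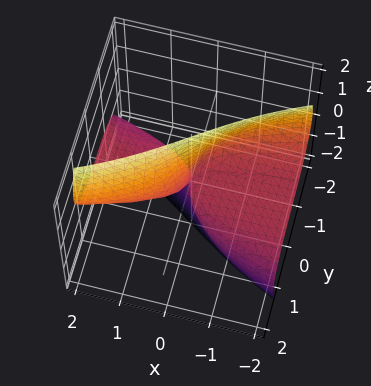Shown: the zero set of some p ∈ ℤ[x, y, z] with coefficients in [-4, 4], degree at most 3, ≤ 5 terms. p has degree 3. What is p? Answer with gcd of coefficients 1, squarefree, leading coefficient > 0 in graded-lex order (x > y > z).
y^3 + 2*y*z^2 - 3*x*z

First, the degree is 3 — no degree-2 surface has this shape.
Next, from the axis intercepts and sections: it crosses the y-axis at the gridline y = 0; the visible z-axis segment lies entirely on the surface.
Finally, together with the visible shape, these determine p as stated. Check: (2, 0, 0) on the x-axis lies on the surface, and p(2, 0, 0) = 0. ✓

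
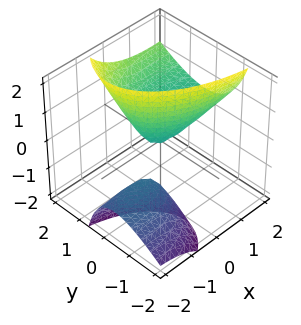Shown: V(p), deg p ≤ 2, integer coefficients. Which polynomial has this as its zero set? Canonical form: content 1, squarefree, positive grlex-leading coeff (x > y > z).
x^2 - 3*x*z + 3*y^2 - 3*y*z - 2*z

There are 2 components. Treating them together as one polynomial.
Degree: the shape is more complex than any degree-1 surface, so deg p = 2.
Reading off the gridlines: it meets the z-axis at z = 0 (among the integer gridlines); it meets the x-axis at x = 0 (among the integer gridlines).
These observations pin down the coefficients.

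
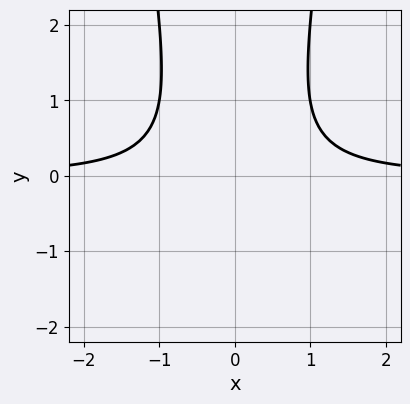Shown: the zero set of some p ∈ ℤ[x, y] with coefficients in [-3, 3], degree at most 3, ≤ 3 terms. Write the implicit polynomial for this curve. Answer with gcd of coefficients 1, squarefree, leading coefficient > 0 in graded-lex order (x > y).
First, degree: no degree-2 curve has this shape, so deg p = 3.
Then, symmetries: it's symmetric under x → −x, forcing even powers of x.
Then, from the visible intercepts: no y-intercept at any integer in the box; no x-intercept at any integer in the box.
Finally, the integer polynomial consistent with all of this is the stated p.

3*x^2*y - y^2 - 2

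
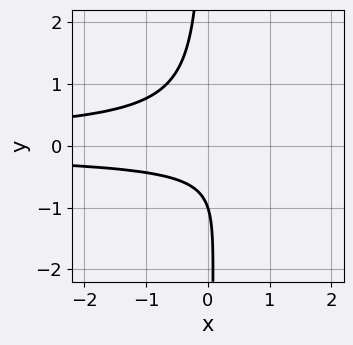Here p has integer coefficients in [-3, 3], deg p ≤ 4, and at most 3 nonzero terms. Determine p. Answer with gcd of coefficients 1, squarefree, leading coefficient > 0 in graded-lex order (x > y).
First, the degree is 3 — a generic line meets the curve in up to 3 points.
Next, reading off the gridlines: it misses every integer gridline on the x-axis; one y-axis crossing is at y = -1.
Finally, together with the visible shape, these determine p as stated.

3*x*y^2 + y + 1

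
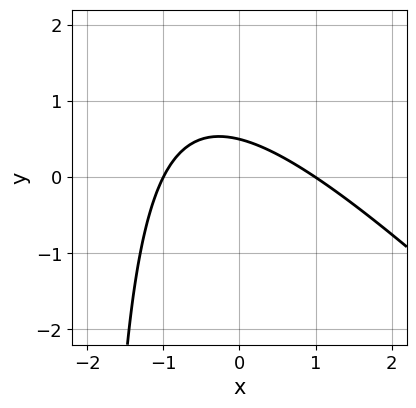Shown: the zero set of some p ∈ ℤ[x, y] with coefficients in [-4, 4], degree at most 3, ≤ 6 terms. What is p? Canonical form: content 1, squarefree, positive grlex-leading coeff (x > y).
x^2 + x*y + 2*y - 1

First, the degree is 2 — a generic line meets the curve in up to 2 points.
Then, from the axis intercepts and sections: among the integer gridlines, it crosses the x-axis at x ∈ {-1, 1}.
Finally, these observations pin down the coefficients.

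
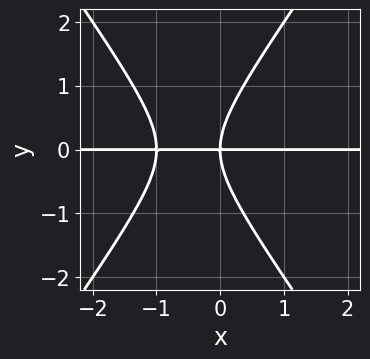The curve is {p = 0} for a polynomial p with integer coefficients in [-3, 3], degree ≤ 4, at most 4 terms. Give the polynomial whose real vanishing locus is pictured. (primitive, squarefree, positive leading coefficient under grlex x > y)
2*x^2*y - y^3 + 2*x*y

The degree is 3 — the shape is more complex than any degree-2 curve.
Checking where it meets the axes: it meets the y-axis at y = 0 (among the integer gridlines); the visible x-axis segment lies entirely on the curve.
These observations pin down the coefficients.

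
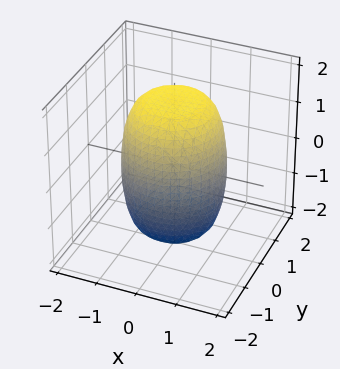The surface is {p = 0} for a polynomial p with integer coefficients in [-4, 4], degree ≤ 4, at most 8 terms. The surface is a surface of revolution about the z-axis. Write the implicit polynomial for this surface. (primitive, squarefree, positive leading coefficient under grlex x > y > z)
2*x^4 + 4*x^2*y^2 + 2*y^4 - x^2 - y^2 + z^2 - 3

(a) The degree is 4 — a generic line meets the surface in up to 4 points.
(b) Symmetry: every cross-section ⟂ z is a circle, so x, y appear only via x² + y².
(c) Observable constraints: a circular section at z = 1 has radius between 1 and 2.
(d) Solving for integer coefficients yields p as stated.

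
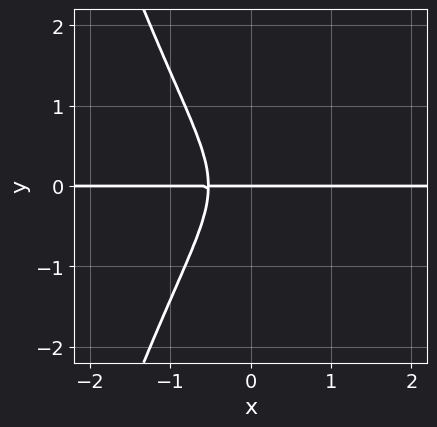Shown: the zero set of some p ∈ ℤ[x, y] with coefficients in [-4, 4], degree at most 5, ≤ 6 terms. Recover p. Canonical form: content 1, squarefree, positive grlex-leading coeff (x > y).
(a) The degree is 4 — the shape is more complex than any degree-3 curve.
(b) Against the integer gridlines: the visible x-axis segment lies entirely on the curve; one y-axis crossing is at y = 0.
(c) Matching integer coefficients to the picture gives p.

3*x^3*y - 2*x^2*y + 2*y^3 + y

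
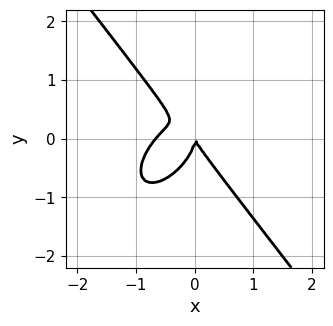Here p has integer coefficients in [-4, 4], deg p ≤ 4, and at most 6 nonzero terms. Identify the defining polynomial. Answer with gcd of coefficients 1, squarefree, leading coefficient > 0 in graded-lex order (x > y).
(a) The degree is 3 — a generic line meets the curve in up to 3 points.
(b) Reading off the gridlines: it crosses the x-axis at the gridline x = 0; it crosses the y-axis at the gridline y = 0.
(c) These observations pin down the coefficients.

3*x^3 - x^2*y + 2*y^3 + 2*x^2 + x*y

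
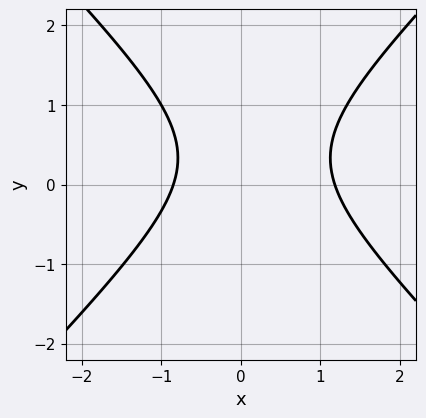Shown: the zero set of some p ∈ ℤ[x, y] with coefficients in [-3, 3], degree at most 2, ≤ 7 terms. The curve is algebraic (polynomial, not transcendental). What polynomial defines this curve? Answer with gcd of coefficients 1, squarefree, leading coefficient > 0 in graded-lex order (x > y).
First, the degree is 2 — the shape is more complex than any degree-1 curve.
Next, against the integer gridlines: no y-intercept at any integer in the box.
Finally, the integer polynomial consistent with all of this is the stated p.

3*x^2 - 3*y^2 - x + 2*y - 3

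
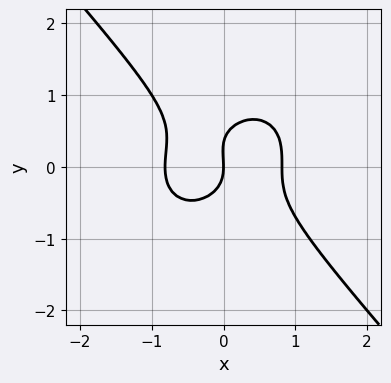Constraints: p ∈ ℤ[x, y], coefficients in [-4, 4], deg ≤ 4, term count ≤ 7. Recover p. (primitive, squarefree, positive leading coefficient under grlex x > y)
3*x^3 + x*y^2 + 3*y^3 - y^2 - 2*x

The degree is 3 — the shape is more complex than any degree-2 curve.
From the visible intercepts: one x-axis crossing is at x = 0; one y-axis crossing is at y = 0.
Fitting integer coefficients to these (and the overall shape) gives p.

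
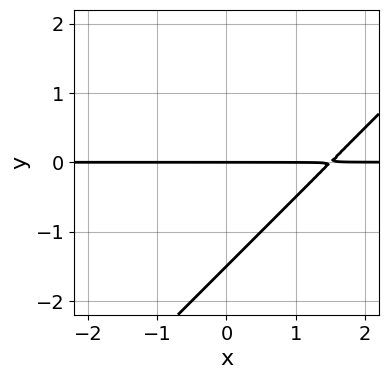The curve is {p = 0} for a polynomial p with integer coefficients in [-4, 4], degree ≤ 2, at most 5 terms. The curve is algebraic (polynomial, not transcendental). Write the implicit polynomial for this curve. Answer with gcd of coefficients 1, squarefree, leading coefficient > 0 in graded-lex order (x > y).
2*x*y - 2*y^2 - 3*y

Degree: no degree-1 curve has this shape, so deg p = 2.
Observable constraints: it crosses the y-axis at the gridline y = 0; every point of the x-axis in the box is on the curve.
Assembling these constraints gives the stated polynomial.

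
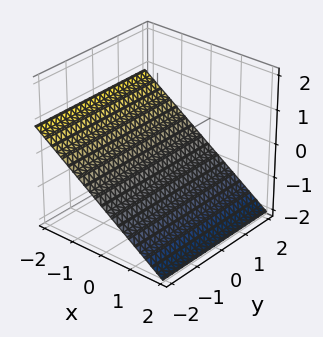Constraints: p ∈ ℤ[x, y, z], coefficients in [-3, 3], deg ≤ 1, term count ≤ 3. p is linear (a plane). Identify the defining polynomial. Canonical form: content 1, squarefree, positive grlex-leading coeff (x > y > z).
2*x + 3*z + 2

First, deg p = 1. The surface is flat (a plane).
Then, observable constraints: no y-intercept at any integer in the box; it crosses the x-axis at the gridline x = -1.
Finally, these observations pin down the coefficients.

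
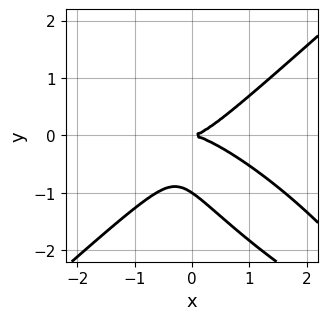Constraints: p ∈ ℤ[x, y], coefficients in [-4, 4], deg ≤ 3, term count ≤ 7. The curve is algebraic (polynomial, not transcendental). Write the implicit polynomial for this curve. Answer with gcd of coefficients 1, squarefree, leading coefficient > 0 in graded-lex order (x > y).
First, the degree is 3 — the shape is more complex than any degree-2 curve.
Then, against the integer gridlines: among the integer gridlines, it crosses the y-axis at y ∈ {-1, 0}; one x-axis crossing is at x = 0.
Finally, fitting integer coefficients to these (and the overall shape) gives p.

2*x^3 + 2*x^2*y - 2*x*y^2 - 3*y^3 - 3*y^2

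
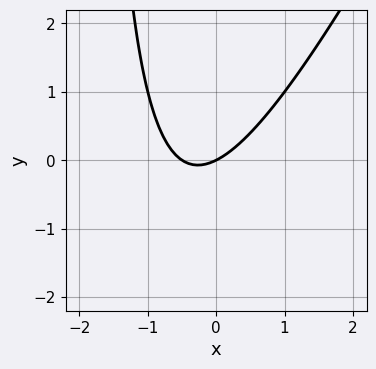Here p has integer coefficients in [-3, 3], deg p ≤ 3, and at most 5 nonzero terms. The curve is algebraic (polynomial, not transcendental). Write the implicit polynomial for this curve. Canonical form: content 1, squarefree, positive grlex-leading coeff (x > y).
2*x^2 - x*y + x - 2*y

1. deg p = 2.
2. Reading off the gridlines: it crosses the x-axis at the gridline x = 0; one y-axis crossing is at y = 0.
3. Solving for integer coefficients yields p as stated.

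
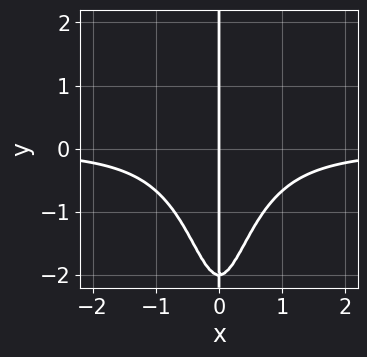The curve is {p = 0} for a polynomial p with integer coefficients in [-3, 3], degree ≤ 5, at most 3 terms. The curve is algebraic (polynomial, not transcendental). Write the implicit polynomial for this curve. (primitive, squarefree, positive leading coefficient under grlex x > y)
2*x^3*y + x*y + 2*x

deg p = 4.
Reading off the gridlines: the visible y-axis segment lies entirely on the curve; it crosses the x-axis at the gridline x = 0.
The integer polynomial consistent with all of this is the stated p.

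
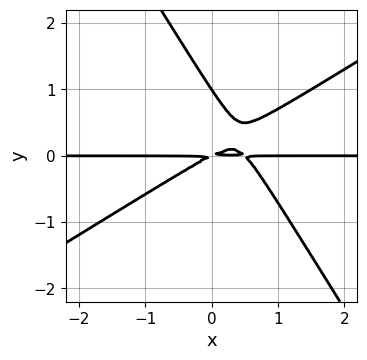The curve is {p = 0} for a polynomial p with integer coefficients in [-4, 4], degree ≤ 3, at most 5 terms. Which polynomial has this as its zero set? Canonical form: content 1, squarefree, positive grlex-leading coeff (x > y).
The degree is 3 — no degree-2 curve has this shape.
From the visible intercepts: one y-axis crossing is at y = 1; every point of the x-axis in the box is on the curve.
The integer polynomial consistent with all of this is the stated p.

2*x^2*y - 2*x*y^2 - 2*y^3 - x*y + 2*y^2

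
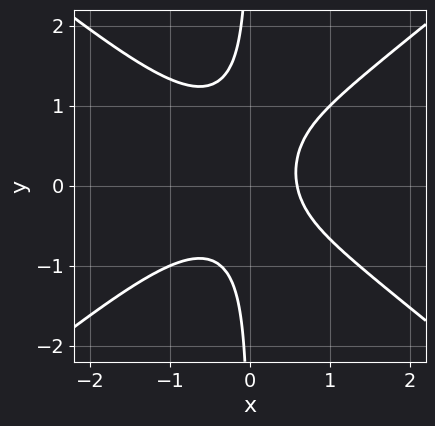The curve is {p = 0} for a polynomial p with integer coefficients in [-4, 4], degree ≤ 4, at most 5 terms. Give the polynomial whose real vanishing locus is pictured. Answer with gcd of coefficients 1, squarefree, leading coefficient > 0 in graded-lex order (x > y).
1. Degree: no degree-2 curve has this shape, so deg p = 3.
2. From the axis intercepts and sections: no y-intercept at any integer in the box.
3. Matching integer coefficients to the picture gives p.

2*x^3 - 3*x*y^2 + x*y + x - 1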